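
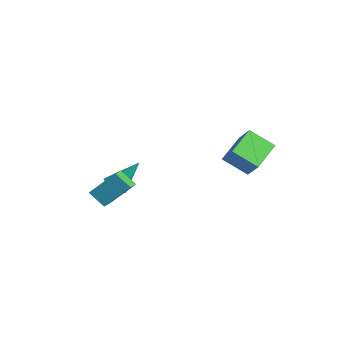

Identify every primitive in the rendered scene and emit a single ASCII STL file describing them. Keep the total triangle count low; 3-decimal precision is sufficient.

solid 
facet normal -0.139 -0.624 -0.769
outer loop
vertex -1.911 -1.468 -3.791
vertex -2.672 -1.544 -3.592
vertex -2.263 -1.057 -4.061
endloop
endfacet
facet normal 0.804 0.563 -0.191
outer loop
vertex -1.911 -1.468 -3.791
vertex -2.263 -1.057 -4.061
vertex -2.368 -0.176 -1.908
endloop
endfacet
facet normal -0.138 -0.624 -0.769
outer loop
vertex -2.263 -1.057 -4.061
vertex -2.672 -1.544 -3.592
vertex -2.855 -0.932 -4.056
endloop
endfacet
facet normal 0.189 0.912 -0.364
outer loop
vertex -2.263 -1.057 -4.061
vertex -2.855 -0.932 -4.056
vertex -2.368 -0.176 -1.908
endloop
endfacet
facet normal -0.139 -0.624 -0.769
outer loop
vertex -2.855 -0.932 -4.056
vertex -2.672 -1.544 -3.592
vertex -3.339 -1.165 -3.779
endloop
endfacet
facet normal -0.509 0.842 -0.181
outer loop
vertex -2.855 -0.932 -4.056
vertex -3.339 -1.165 -3.779
vertex -2.368 -0.176 -1.908
endloop
endfacet
facet normal -0.140 -0.625 -0.768
outer loop
vertex -3.339 -1.165 -3.779
vertex -2.672 -1.544 -3.592
vertex -3.433 -1.62 -3.392
endloop
endfacet
facet normal -0.884 0.395 0.250
outer loop
vertex -3.339 -1.165 -3.779
vertex -3.433 -1.62 -3.392
vertex -2.368 -0.176 -1.908
endloop
endfacet
facet normal -0.140 -0.625 -0.768
outer loop
vertex -3.433 -1.62 -3.392
vertex -2.672 -1.544 -3.592
vertex -3.08 -2.031 -3.122
endloop
endfacet
facet normal -0.715 -0.169 0.678
outer loop
vertex -3.433 -1.62 -3.392
vertex -3.08 -2.031 -3.122
vertex -2.368 -0.176 -1.908
endloop
endfacet
facet normal -0.139 -0.625 -0.768
outer loop
vertex -3.08 -2.031 -3.122
vertex -2.672 -1.544 -3.592
vertex -2.489 -2.156 -3.127
endloop
endfacet
facet normal -0.102 -0.517 0.850
outer loop
vertex -3.08 -2.031 -3.122
vertex -2.489 -2.156 -3.127
vertex -2.368 -0.176 -1.908
endloop
endfacet
facet normal -0.139 -0.625 -0.768
outer loop
vertex -2.489 -2.156 -3.127
vertex -2.672 -1.544 -3.592
vertex -2.005 -1.923 -3.404
endloop
endfacet
facet normal 0.597 -0.447 0.667
outer loop
vertex -2.489 -2.156 -3.127
vertex -2.005 -1.923 -3.404
vertex -2.368 -0.176 -1.908
endloop
endfacet
facet normal -0.139 -0.625 -0.768
outer loop
vertex -2.005 -1.923 -3.404
vertex -2.672 -1.544 -3.592
vertex -1.911 -1.468 -3.791
endloop
endfacet
facet normal 0.972 -0.000 0.236
outer loop
vertex -2.005 -1.923 -3.404
vertex -1.911 -1.468 -3.791
vertex -2.368 -0.176 -1.908
endloop
endfacet
facet normal -0.634 -0.437 0.638
outer loop
vertex -0.362 -2.484 -1.265
vertex -1.088 -1.841 -1.546
vertex -0.945 -3.786 -2.737
endloop
endfacet
facet normal 0.719 -0.637 0.278
outer loop
vertex -0.152 -3.239 -3.534
vertex -0.362 -2.484 -1.265
vertex -0.945 -3.786 -2.737
endloop
endfacet
facet normal -0.635 -0.437 0.637
outer loop
vertex -0.945 -3.786 -2.737
vertex -1.088 -1.841 -1.546
vertex -1.671 -3.142 -3.019
endloop
endfacet
facet normal -0.284 -0.635 -0.718
outer loop
vertex -1.671 -3.142 -3.019
vertex -0.152 -3.239 -3.534
vertex -0.945 -3.786 -2.737
endloop
endfacet
facet normal 0.284 0.635 0.718
outer loop
vertex -0.362 -2.484 -1.265
vertex -0.295 -1.294 -2.343
vertex -1.088 -1.841 -1.546
endloop
endfacet
facet normal 0.718 -0.637 0.279
outer loop
vertex 0.431 -1.938 -2.061
vertex -0.362 -2.484 -1.265
vertex -0.152 -3.239 -3.534
endloop
endfacet
facet normal 0.284 0.635 0.718
outer loop
vertex 0.431 -1.938 -2.061
vertex -0.295 -1.294 -2.343
vertex -0.362 -2.484 -1.265
endloop
endfacet
facet normal -0.719 0.637 -0.278
outer loop
vertex -1.088 -1.841 -1.546
vertex -0.295 -1.294 -2.343
vertex -1.671 -3.142 -3.019
endloop
endfacet
facet normal -0.284 -0.635 -0.719
outer loop
vertex -0.878 -2.596 -3.815
vertex -0.152 -3.239 -3.534
vertex -1.671 -3.142 -3.019
endloop
endfacet
facet normal -0.719 0.637 -0.279
outer loop
vertex -1.671 -3.142 -3.019
vertex -0.295 -1.294 -2.343
vertex -0.878 -2.596 -3.815
endloop
endfacet
facet normal 0.634 0.438 -0.637
outer loop
vertex -0.878 -2.596 -3.815
vertex 0.431 -1.938 -2.061
vertex -0.152 -3.239 -3.534
endloop
endfacet
facet normal 0.635 0.437 -0.638
outer loop
vertex -0.295 -1.294 -2.343
vertex 0.431 -1.938 -2.061
vertex -0.878 -2.596 -3.815
endloop
endfacet
facet normal -0.527 0.763 0.374
outer loop
vertex 2.371 4.177 1.889
vertex 3.267 5.279 0.901
vertex 1.468 4.034 0.909
endloop
endfacet
facet normal -0.518 -0.637 0.571
outer loop
vertex 2.553 2.461 0.139
vertex 2.371 4.177 1.889
vertex 1.468 4.034 0.909
endloop
endfacet
facet normal -0.527 0.763 0.374
outer loop
vertex 1.468 4.034 0.909
vertex 3.267 5.279 0.901
vertex 2.364 5.136 -0.079
endloop
endfacet
facet normal -0.674 -0.107 -0.731
outer loop
vertex 2.364 5.136 -0.079
vertex 2.553 2.461 0.139
vertex 1.468 4.034 0.909
endloop
endfacet
facet normal 0.674 0.107 0.731
outer loop
vertex 2.371 4.177 1.889
vertex 4.352 3.706 0.131
vertex 3.267 5.279 0.901
endloop
endfacet
facet normal -0.518 -0.637 0.571
outer loop
vertex 3.456 2.604 1.119
vertex 2.371 4.177 1.889
vertex 2.553 2.461 0.139
endloop
endfacet
facet normal 0.674 0.107 0.731
outer loop
vertex 3.456 2.604 1.119
vertex 4.352 3.706 0.131
vertex 2.371 4.177 1.889
endloop
endfacet
facet normal 0.518 0.637 -0.571
outer loop
vertex 3.267 5.279 0.901
vertex 4.352 3.706 0.131
vertex 2.364 5.136 -0.079
endloop
endfacet
facet normal -0.674 -0.107 -0.731
outer loop
vertex 3.449 3.563 -0.849
vertex 2.553 2.461 0.139
vertex 2.364 5.136 -0.079
endloop
endfacet
facet normal 0.518 0.637 -0.571
outer loop
vertex 2.364 5.136 -0.079
vertex 4.352 3.706 0.131
vertex 3.449 3.563 -0.849
endloop
endfacet
facet normal 0.527 -0.763 -0.374
outer loop
vertex 3.449 3.563 -0.849
vertex 3.456 2.604 1.119
vertex 2.553 2.461 0.139
endloop
endfacet
facet normal 0.527 -0.763 -0.374
outer loop
vertex 4.352 3.706 0.131
vertex 3.456 2.604 1.119
vertex 3.449 3.563 -0.849
endloop
endfacet

endsolid


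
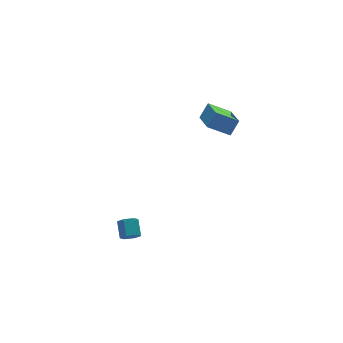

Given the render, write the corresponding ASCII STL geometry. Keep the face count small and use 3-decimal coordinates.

solid 
facet normal -0.290 -0.797 -0.530
outer loop
vertex -3.144 0.638 -2.428
vertex -3.468 0.48 -2.013
vertex -3.665 0.812 -2.405
endloop
endfacet
facet normal 0.135 0.515 -0.846
outer loop
vertex -3.144 0.638 -2.428
vertex -3.665 0.812 -2.405
vertex -2.847 1.459 -1.881
endloop
endfacet
facet normal 0.135 0.515 -0.846
outer loop
vertex -2.847 1.459 -1.881
vertex -3.665 0.812 -2.405
vertex -3.368 1.633 -1.858
endloop
endfacet
facet normal 0.289 0.795 0.533
outer loop
vertex -2.847 1.459 -1.881
vertex -3.368 1.633 -1.858
vertex -3.172 1.3 -1.467
endloop
endfacet
facet normal -0.288 -0.797 -0.531
outer loop
vertex -3.665 0.812 -2.405
vertex -3.468 0.48 -2.013
vertex -3.99 0.653 -1.99
endloop
endfacet
facet normal -0.754 0.531 -0.387
outer loop
vertex -3.665 0.812 -2.405
vertex -3.99 0.653 -1.99
vertex -3.368 1.633 -1.858
endloop
endfacet
facet normal -0.754 0.531 -0.388
outer loop
vertex -3.368 1.633 -1.858
vertex -3.99 0.653 -1.99
vertex -3.693 1.474 -1.444
endloop
endfacet
facet normal 0.289 0.795 0.533
outer loop
vertex -3.368 1.633 -1.858
vertex -3.693 1.474 -1.444
vertex -3.172 1.3 -1.467
endloop
endfacet
facet normal -0.287 -0.797 -0.532
outer loop
vertex -3.99 0.653 -1.99
vertex -3.468 0.48 -2.013
vertex -3.793 0.321 -1.599
endloop
endfacet
facet normal -0.888 0.015 0.460
outer loop
vertex -3.99 0.653 -1.99
vertex -3.793 0.321 -1.599
vertex -3.693 1.474 -1.444
endloop
endfacet
facet normal -0.888 0.015 0.459
outer loop
vertex -3.693 1.474 -1.444
vertex -3.793 0.321 -1.599
vertex -3.496 1.142 -1.052
endloop
endfacet
facet normal 0.290 0.797 0.530
outer loop
vertex -3.693 1.474 -1.444
vertex -3.496 1.142 -1.052
vertex -3.172 1.3 -1.467
endloop
endfacet
facet normal -0.289 -0.795 -0.533
outer loop
vertex -3.793 0.321 -1.599
vertex -3.468 0.48 -2.013
vertex -3.272 0.147 -1.622
endloop
endfacet
facet normal -0.135 -0.515 0.846
outer loop
vertex -3.793 0.321 -1.599
vertex -3.272 0.147 -1.622
vertex -3.496 1.142 -1.052
endloop
endfacet
facet normal -0.135 -0.515 0.846
outer loop
vertex -3.496 1.142 -1.052
vertex -3.272 0.147 -1.622
vertex -2.975 0.968 -1.075
endloop
endfacet
facet normal 0.290 0.797 0.530
outer loop
vertex -3.496 1.142 -1.052
vertex -2.975 0.968 -1.075
vertex -3.172 1.3 -1.467
endloop
endfacet
facet normal -0.289 -0.795 -0.533
outer loop
vertex -3.272 0.147 -1.622
vertex -3.468 0.48 -2.013
vertex -2.947 0.306 -2.036
endloop
endfacet
facet normal 0.754 -0.531 0.388
outer loop
vertex -3.272 0.147 -1.622
vertex -2.947 0.306 -2.036
vertex -2.975 0.968 -1.075
endloop
endfacet
facet normal 0.754 -0.530 0.387
outer loop
vertex -2.975 0.968 -1.075
vertex -2.947 0.306 -2.036
vertex -2.65 1.127 -1.49
endloop
endfacet
facet normal 0.288 0.797 0.531
outer loop
vertex -2.975 0.968 -1.075
vertex -2.65 1.127 -1.49
vertex -3.172 1.3 -1.467
endloop
endfacet
facet normal -0.290 -0.797 -0.530
outer loop
vertex -2.947 0.306 -2.036
vertex -3.468 0.48 -2.013
vertex -3.144 0.638 -2.428
endloop
endfacet
facet normal 0.888 -0.016 -0.460
outer loop
vertex -2.947 0.306 -2.036
vertex -3.144 0.638 -2.428
vertex -2.65 1.127 -1.49
endloop
endfacet
facet normal 0.888 -0.015 -0.460
outer loop
vertex -2.65 1.127 -1.49
vertex -3.144 0.638 -2.428
vertex -2.847 1.459 -1.881
endloop
endfacet
facet normal 0.287 0.797 0.532
outer loop
vertex -2.65 1.127 -1.49
vertex -2.847 1.459 -1.881
vertex -3.172 1.3 -1.467
endloop
endfacet
facet normal -0.611 -0.173 -0.773
outer loop
vertex 3.671 2.424 1.498
vertex 2.62 3.065 2.186
vertex 4.171 4.057 0.738
endloop
endfacet
facet normal 0.745 -0.455 -0.487
outer loop
vertex 4.8 4.235 1.534
vertex 3.671 2.424 1.498
vertex 4.171 4.057 0.738
endloop
endfacet
facet normal -0.611 -0.172 -0.773
outer loop
vertex 4.171 4.057 0.738
vertex 2.62 3.065 2.186
vertex 3.12 4.699 1.426
endloop
endfacet
facet normal 0.267 0.874 -0.407
outer loop
vertex 3.12 4.699 1.426
vertex 4.8 4.235 1.534
vertex 4.171 4.057 0.738
endloop
endfacet
facet normal -0.267 -0.874 0.406
outer loop
vertex 3.671 2.424 1.498
vertex 3.249 3.243 2.982
vertex 2.62 3.065 2.186
endloop
endfacet
facet normal 0.745 -0.455 -0.488
outer loop
vertex 4.3 2.601 2.294
vertex 3.671 2.424 1.498
vertex 4.8 4.235 1.534
endloop
endfacet
facet normal -0.268 -0.874 0.406
outer loop
vertex 4.3 2.601 2.294
vertex 3.249 3.243 2.982
vertex 3.671 2.424 1.498
endloop
endfacet
facet normal -0.745 0.455 0.487
outer loop
vertex 2.62 3.065 2.186
vertex 3.249 3.243 2.982
vertex 3.12 4.699 1.426
endloop
endfacet
facet normal 0.267 0.874 -0.406
outer loop
vertex 3.749 4.876 2.222
vertex 4.8 4.235 1.534
vertex 3.12 4.699 1.426
endloop
endfacet
facet normal -0.745 0.455 0.488
outer loop
vertex 3.12 4.699 1.426
vertex 3.249 3.243 2.982
vertex 3.749 4.876 2.222
endloop
endfacet
facet normal 0.611 0.172 0.773
outer loop
vertex 3.749 4.876 2.222
vertex 4.3 2.601 2.294
vertex 4.8 4.235 1.534
endloop
endfacet
facet normal 0.611 0.172 0.773
outer loop
vertex 3.249 3.243 2.982
vertex 4.3 2.601 2.294
vertex 3.749 4.876 2.222
endloop
endfacet

endsolid


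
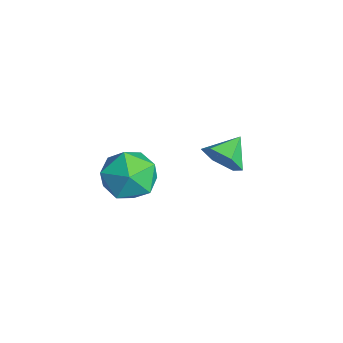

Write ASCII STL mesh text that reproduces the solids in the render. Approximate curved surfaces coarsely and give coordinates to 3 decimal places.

solid 
facet normal -0.278 0.526 0.804
outer loop
vertex 2.845 -0.238 0.689
vertex 3.44 -1.023 1.408
vertex 4.017 -0.043 0.966
endloop
endfacet
facet normal -0.213 0.949 0.232
outer loop
vertex 2.845 -0.238 0.689
vertex 4.017 -0.043 0.966
vertex 3.62 0.146 -0.172
endloop
endfacet
facet normal -0.654 0.706 -0.274
outer loop
vertex 2.845 -0.238 0.689
vertex 3.62 0.146 -0.172
vertex 2.798 -0.716 -0.432
endloop
endfacet
facet normal -0.991 0.133 -0.015
outer loop
vertex 2.845 -0.238 0.689
vertex 2.798 -0.716 -0.432
vertex 2.686 -1.438 0.544
endloop
endfacet
facet normal -0.758 0.022 0.651
outer loop
vertex 2.845 -0.238 0.689
vertex 2.686 -1.438 0.544
vertex 3.44 -1.023 1.408
endloop
endfacet
facet normal 0.456 0.890 -0.011
outer loop
vertex 3.62 0.146 -0.172
vertex 4.017 -0.043 0.966
vertex 4.694 -0.402 0.016
endloop
endfacet
facet normal 0.351 0.205 0.914
outer loop
vertex 4.017 -0.043 0.966
vertex 3.44 -1.023 1.408
vertex 4.582 -1.124 0.992
endloop
endfacet
facet normal -0.428 -0.610 0.667
outer loop
vertex 3.44 -1.023 1.408
vertex 2.686 -1.438 0.544
vertex 3.76 -1.986 0.732
endloop
endfacet
facet normal -0.804 -0.430 -0.410
outer loop
vertex 2.686 -1.438 0.544
vertex 2.798 -0.716 -0.432
vertex 3.363 -1.797 -0.406
endloop
endfacet
facet normal -0.258 0.496 -0.829
outer loop
vertex 2.798 -0.716 -0.432
vertex 3.62 0.146 -0.172
vertex 3.94 -0.817 -0.848
endloop
endfacet
facet normal 0.991 -0.133 0.015
outer loop
vertex 4.535 -1.602 -0.129
vertex 4.694 -0.402 0.016
vertex 4.582 -1.124 0.992
endloop
endfacet
facet normal 0.654 -0.706 0.274
outer loop
vertex 4.535 -1.602 -0.129
vertex 4.582 -1.124 0.992
vertex 3.76 -1.986 0.732
endloop
endfacet
facet normal 0.213 -0.949 -0.232
outer loop
vertex 4.535 -1.602 -0.129
vertex 3.76 -1.986 0.732
vertex 3.363 -1.797 -0.406
endloop
endfacet
facet normal 0.278 -0.526 -0.804
outer loop
vertex 4.535 -1.602 -0.129
vertex 3.363 -1.797 -0.406
vertex 3.94 -0.817 -0.848
endloop
endfacet
facet normal 0.758 -0.022 -0.651
outer loop
vertex 4.535 -1.602 -0.129
vertex 3.94 -0.817 -0.848
vertex 4.694 -0.402 0.016
endloop
endfacet
facet normal 0.804 0.430 0.410
outer loop
vertex 4.582 -1.124 0.992
vertex 4.694 -0.402 0.016
vertex 4.017 -0.043 0.966
endloop
endfacet
facet normal 0.258 -0.496 0.829
outer loop
vertex 3.76 -1.986 0.732
vertex 4.582 -1.124 0.992
vertex 3.44 -1.023 1.408
endloop
endfacet
facet normal -0.456 -0.890 0.011
outer loop
vertex 3.363 -1.797 -0.406
vertex 3.76 -1.986 0.732
vertex 2.686 -1.438 0.544
endloop
endfacet
facet normal -0.351 -0.205 -0.914
outer loop
vertex 3.94 -0.817 -0.848
vertex 3.363 -1.797 -0.406
vertex 2.798 -0.716 -0.432
endloop
endfacet
facet normal 0.428 0.610 -0.667
outer loop
vertex 4.694 -0.402 0.016
vertex 3.94 -0.817 -0.848
vertex 3.62 0.146 -0.172
endloop
endfacet
facet normal 0.524 -0.726 -0.445
outer loop
vertex 2.385 3.353 -0.976
vertex 1.673 3.204 -1.572
vertex 2.346 3.823 -1.789
endloop
endfacet
facet normal 0.446 0.784 0.432
outer loop
vertex 2.385 3.353 -0.976
vertex 2.346 3.823 -1.789
vertex 0.987 4.156 -0.988
endloop
endfacet
facet normal 0.524 -0.726 -0.446
outer loop
vertex 2.346 3.823 -1.789
vertex 1.673 3.204 -1.572
vertex 1.634 3.675 -2.385
endloop
endfacet
facet normal 0.055 0.952 -0.302
outer loop
vertex 2.346 3.823 -1.789
vertex 1.634 3.675 -2.385
vertex 0.987 4.156 -0.988
endloop
endfacet
facet normal 0.523 -0.726 -0.446
outer loop
vertex 1.634 3.675 -2.385
vertex 1.673 3.204 -1.572
vertex 0.961 3.056 -2.167
endloop
endfacet
facet normal -0.669 0.551 -0.499
outer loop
vertex 1.634 3.675 -2.385
vertex 0.961 3.056 -2.167
vertex 0.987 4.156 -0.988
endloop
endfacet
facet normal 0.523 -0.726 -0.446
outer loop
vertex 0.961 3.056 -2.167
vertex 1.673 3.204 -1.572
vertex 1.0 2.585 -1.354
endloop
endfacet
facet normal -0.999 -0.017 0.038
outer loop
vertex 0.961 3.056 -2.167
vertex 1.0 2.585 -1.354
vertex 0.987 4.156 -0.988
endloop
endfacet
facet normal 0.524 -0.726 -0.445
outer loop
vertex 1.0 2.585 -1.354
vertex 1.673 3.204 -1.572
vertex 1.712 2.734 -0.758
endloop
endfacet
facet normal -0.608 -0.185 0.772
outer loop
vertex 1.0 2.585 -1.354
vertex 1.712 2.734 -0.758
vertex 0.987 4.156 -0.988
endloop
endfacet
facet normal 0.524 -0.726 -0.445
outer loop
vertex 1.712 2.734 -0.758
vertex 1.673 3.204 -1.572
vertex 2.385 3.353 -0.976
endloop
endfacet
facet normal 0.116 0.216 0.970
outer loop
vertex 1.712 2.734 -0.758
vertex 2.385 3.353 -0.976
vertex 0.987 4.156 -0.988
endloop
endfacet

endsolid


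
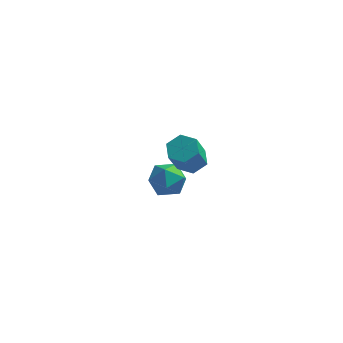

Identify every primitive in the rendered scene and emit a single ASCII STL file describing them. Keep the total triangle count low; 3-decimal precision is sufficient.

solid 
facet normal -0.199 0.345 0.917
outer loop
vertex -2.029 4.179 -1.49
vertex -1.435 3.554 -1.126
vertex -1.127 4.401 -1.378
endloop
endfacet
facet normal -0.266 0.863 0.429
outer loop
vertex -2.029 4.179 -1.49
vertex -1.127 4.401 -1.378
vertex -1.577 4.651 -2.159
endloop
endfacet
facet normal -0.754 0.655 -0.047
outer loop
vertex -2.029 4.179 -1.49
vertex -1.577 4.651 -2.159
vertex -2.164 3.959 -2.39
endloop
endfacet
facet normal -0.989 0.009 0.146
outer loop
vertex -2.029 4.179 -1.49
vertex -2.164 3.959 -2.39
vertex -2.076 3.281 -1.751
endloop
endfacet
facet normal -0.646 -0.182 0.742
outer loop
vertex -2.029 4.179 -1.49
vertex -2.076 3.281 -1.751
vertex -1.435 3.554 -1.126
endloop
endfacet
facet normal 0.359 0.929 0.091
outer loop
vertex -1.577 4.651 -2.159
vertex -1.127 4.401 -1.378
vertex -0.704 4.319 -2.209
endloop
endfacet
facet normal 0.467 0.092 0.879
outer loop
vertex -1.127 4.401 -1.378
vertex -1.435 3.554 -1.126
vertex -0.616 3.641 -1.57
endloop
endfacet
facet normal -0.256 -0.762 0.595
outer loop
vertex -1.435 3.554 -1.126
vertex -2.076 3.281 -1.751
vertex -1.203 2.949 -1.801
endloop
endfacet
facet normal -0.812 -0.453 -0.369
outer loop
vertex -2.076 3.281 -1.751
vertex -2.164 3.959 -2.39
vertex -1.653 3.199 -2.582
endloop
endfacet
facet normal -0.432 0.593 -0.680
outer loop
vertex -2.164 3.959 -2.39
vertex -1.577 4.651 -2.159
vertex -1.345 4.046 -2.834
endloop
endfacet
facet normal 0.989 -0.009 -0.146
outer loop
vertex -0.751 3.421 -2.47
vertex -0.704 4.319 -2.209
vertex -0.616 3.641 -1.57
endloop
endfacet
facet normal 0.754 -0.655 0.047
outer loop
vertex -0.751 3.421 -2.47
vertex -0.616 3.641 -1.57
vertex -1.203 2.949 -1.801
endloop
endfacet
facet normal 0.266 -0.863 -0.429
outer loop
vertex -0.751 3.421 -2.47
vertex -1.203 2.949 -1.801
vertex -1.653 3.199 -2.582
endloop
endfacet
facet normal 0.199 -0.345 -0.917
outer loop
vertex -0.751 3.421 -2.47
vertex -1.653 3.199 -2.582
vertex -1.345 4.046 -2.834
endloop
endfacet
facet normal 0.646 0.182 -0.742
outer loop
vertex -0.751 3.421 -2.47
vertex -1.345 4.046 -2.834
vertex -0.704 4.319 -2.209
endloop
endfacet
facet normal 0.812 0.453 0.369
outer loop
vertex -0.616 3.641 -1.57
vertex -0.704 4.319 -2.209
vertex -1.127 4.401 -1.378
endloop
endfacet
facet normal 0.432 -0.593 0.680
outer loop
vertex -1.203 2.949 -1.801
vertex -0.616 3.641 -1.57
vertex -1.435 3.554 -1.126
endloop
endfacet
facet normal -0.359 -0.929 -0.091
outer loop
vertex -1.653 3.199 -2.582
vertex -1.203 2.949 -1.801
vertex -2.076 3.281 -1.751
endloop
endfacet
facet normal -0.467 -0.092 -0.879
outer loop
vertex -1.345 4.046 -2.834
vertex -1.653 3.199 -2.582
vertex -2.164 3.959 -2.39
endloop
endfacet
facet normal 0.256 0.762 -0.595
outer loop
vertex -0.704 4.319 -2.209
vertex -1.345 4.046 -2.834
vertex -1.577 4.651 -2.159
endloop
endfacet
facet normal 0.089 0.540 -0.837
outer loop
vertex 1.095 0.415 2.252
vertex 0.412 0.565 2.276
vertex 0.873 0.983 2.595
endloop
endfacet
facet normal 0.944 0.222 0.244
outer loop
vertex 1.095 0.415 2.252
vertex 0.873 0.983 2.595
vertex 0.951 -0.454 3.6
endloop
endfacet
facet normal 0.945 0.221 0.243
outer loop
vertex 0.951 -0.454 3.6
vertex 0.873 0.983 2.595
vertex 0.73 0.114 3.943
endloop
endfacet
facet normal -0.088 -0.540 0.837
outer loop
vertex 0.951 -0.454 3.6
vertex 0.73 0.114 3.943
vertex 0.268 -0.305 3.624
endloop
endfacet
facet normal 0.089 0.540 -0.837
outer loop
vertex 0.873 0.983 2.595
vertex 0.412 0.565 2.276
vertex 0.19 1.133 2.619
endloop
endfacet
facet normal 0.198 0.814 0.546
outer loop
vertex 0.873 0.983 2.595
vertex 0.19 1.133 2.619
vertex 0.73 0.114 3.943
endloop
endfacet
facet normal 0.198 0.814 0.546
outer loop
vertex 0.73 0.114 3.943
vertex 0.19 1.133 2.619
vertex 0.046 0.264 3.967
endloop
endfacet
facet normal -0.089 -0.539 0.837
outer loop
vertex 0.73 0.114 3.943
vertex 0.046 0.264 3.967
vertex 0.268 -0.305 3.624
endloop
endfacet
facet normal 0.088 0.540 -0.837
outer loop
vertex 0.19 1.133 2.619
vertex 0.412 0.565 2.276
vertex -0.271 0.714 2.3
endloop
endfacet
facet normal -0.747 0.592 0.302
outer loop
vertex 0.19 1.133 2.619
vertex -0.271 0.714 2.3
vertex 0.046 0.264 3.967
endloop
endfacet
facet normal -0.747 0.592 0.302
outer loop
vertex 0.046 0.264 3.967
vertex -0.271 0.714 2.3
vertex -0.415 -0.155 3.648
endloop
endfacet
facet normal -0.089 -0.539 0.837
outer loop
vertex 0.046 0.264 3.967
vertex -0.415 -0.155 3.648
vertex 0.268 -0.305 3.624
endloop
endfacet
facet normal 0.088 0.540 -0.837
outer loop
vertex -0.271 0.714 2.3
vertex 0.412 0.565 2.276
vertex -0.05 0.146 1.957
endloop
endfacet
facet normal -0.945 -0.221 -0.243
outer loop
vertex -0.271 0.714 2.3
vertex -0.05 0.146 1.957
vertex -0.415 -0.155 3.648
endloop
endfacet
facet normal -0.944 -0.222 -0.243
outer loop
vertex -0.415 -0.155 3.648
vertex -0.05 0.146 1.957
vertex -0.193 -0.723 3.305
endloop
endfacet
facet normal -0.089 -0.540 0.837
outer loop
vertex -0.415 -0.155 3.648
vertex -0.193 -0.723 3.305
vertex 0.268 -0.305 3.624
endloop
endfacet
facet normal 0.089 0.539 -0.837
outer loop
vertex -0.05 0.146 1.957
vertex 0.412 0.565 2.276
vertex 0.634 -0.004 1.933
endloop
endfacet
facet normal -0.198 -0.814 -0.546
outer loop
vertex -0.05 0.146 1.957
vertex 0.634 -0.004 1.933
vertex -0.193 -0.723 3.305
endloop
endfacet
facet normal -0.198 -0.814 -0.546
outer loop
vertex -0.193 -0.723 3.305
vertex 0.634 -0.004 1.933
vertex 0.49 -0.873 3.281
endloop
endfacet
facet normal -0.089 -0.540 0.837
outer loop
vertex -0.193 -0.723 3.305
vertex 0.49 -0.873 3.281
vertex 0.268 -0.305 3.624
endloop
endfacet
facet normal 0.089 0.539 -0.837
outer loop
vertex 0.634 -0.004 1.933
vertex 0.412 0.565 2.276
vertex 1.095 0.415 2.252
endloop
endfacet
facet normal 0.747 -0.592 -0.302
outer loop
vertex 0.634 -0.004 1.933
vertex 1.095 0.415 2.252
vertex 0.49 -0.873 3.281
endloop
endfacet
facet normal 0.747 -0.592 -0.302
outer loop
vertex 0.49 -0.873 3.281
vertex 1.095 0.415 2.252
vertex 0.951 -0.454 3.6
endloop
endfacet
facet normal -0.088 -0.540 0.837
outer loop
vertex 0.49 -0.873 3.281
vertex 0.951 -0.454 3.6
vertex 0.268 -0.305 3.624
endloop
endfacet

endsolid


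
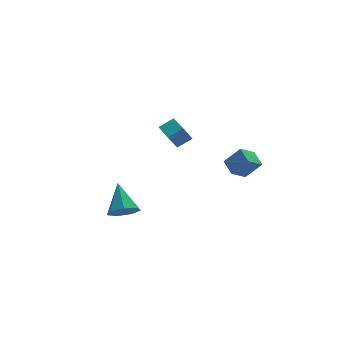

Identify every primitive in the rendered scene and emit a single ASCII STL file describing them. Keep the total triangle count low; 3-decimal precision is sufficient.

solid 
facet normal -0.028 -0.744 -0.667
outer loop
vertex -2.711 -4.22 -4.206
vertex -3.669 -4.236 -4.148
vertex -3.114 -3.725 -4.741
endloop
endfacet
facet normal 0.817 0.569 -0.089
outer loop
vertex -2.711 -4.22 -4.206
vertex -3.114 -3.725 -4.741
vertex -3.611 -2.704 -2.772
endloop
endfacet
facet normal -0.028 -0.744 -0.668
outer loop
vertex -3.114 -3.725 -4.741
vertex -3.669 -4.236 -4.148
vertex -3.935 -3.615 -4.829
endloop
endfacet
facet normal 0.165 0.892 -0.421
outer loop
vertex -3.114 -3.725 -4.741
vertex -3.935 -3.615 -4.829
vertex -3.611 -2.704 -2.772
endloop
endfacet
facet normal -0.028 -0.744 -0.668
outer loop
vertex -3.935 -3.615 -4.829
vertex -3.669 -4.236 -4.148
vertex -4.556 -3.973 -4.404
endloop
endfacet
facet normal -0.603 0.760 -0.242
outer loop
vertex -3.935 -3.615 -4.829
vertex -4.556 -3.973 -4.404
vertex -3.611 -2.704 -2.772
endloop
endfacet
facet normal -0.028 -0.744 -0.667
outer loop
vertex -4.556 -3.973 -4.404
vertex -3.669 -4.236 -4.148
vertex -4.509 -4.529 -3.786
endloop
endfacet
facet normal -0.909 0.273 0.314
outer loop
vertex -4.556 -3.973 -4.404
vertex -4.509 -4.529 -3.786
vertex -3.611 -2.704 -2.772
endloop
endfacet
facet normal -0.028 -0.744 -0.667
outer loop
vertex -4.509 -4.529 -3.786
vertex -3.669 -4.236 -4.148
vertex -3.829 -4.865 -3.44
endloop
endfacet
facet normal -0.522 -0.203 0.828
outer loop
vertex -4.509 -4.529 -3.786
vertex -3.829 -4.865 -3.44
vertex -3.611 -2.704 -2.772
endloop
endfacet
facet normal -0.028 -0.744 -0.667
outer loop
vertex -3.829 -4.865 -3.44
vertex -3.669 -4.236 -4.148
vertex -3.029 -4.727 -3.627
endloop
endfacet
facet normal 0.267 -0.309 0.913
outer loop
vertex -3.829 -4.865 -3.44
vertex -3.029 -4.727 -3.627
vertex -3.611 -2.704 -2.772
endloop
endfacet
facet normal -0.028 -0.744 -0.667
outer loop
vertex -3.029 -4.727 -3.627
vertex -3.669 -4.236 -4.148
vertex -2.711 -4.22 -4.206
endloop
endfacet
facet normal 0.863 0.035 0.504
outer loop
vertex -3.029 -4.727 -3.627
vertex -2.711 -4.22 -4.206
vertex -3.611 -2.704 -2.772
endloop
endfacet
facet normal -0.620 0.221 -0.753
outer loop
vertex 2.925 -1.323 -2.949
vertex 3.879 -0.932 -3.62
vertex 3.06 -2.374 -3.369
endloop
endfacet
facet normal -0.775 -0.318 0.546
outer loop
vertex 3.941 -2.688 -2.3
vertex 2.925 -1.323 -2.949
vertex 3.06 -2.374 -3.369
endloop
endfacet
facet normal -0.620 0.221 -0.753
outer loop
vertex 3.06 -2.374 -3.369
vertex 3.879 -0.932 -3.62
vertex 4.014 -1.983 -4.04
endloop
endfacet
facet normal 0.119 -0.922 -0.369
outer loop
vertex 4.014 -1.983 -4.04
vertex 3.941 -2.688 -2.3
vertex 3.06 -2.374 -3.369
endloop
endfacet
facet normal -0.119 0.922 0.369
outer loop
vertex 2.925 -1.323 -2.949
vertex 4.76 -1.246 -2.551
vertex 3.879 -0.932 -3.62
endloop
endfacet
facet normal -0.775 -0.318 0.546
outer loop
vertex 3.806 -1.637 -1.88
vertex 2.925 -1.323 -2.949
vertex 3.941 -2.688 -2.3
endloop
endfacet
facet normal -0.119 0.922 0.369
outer loop
vertex 3.806 -1.637 -1.88
vertex 4.76 -1.246 -2.551
vertex 2.925 -1.323 -2.949
endloop
endfacet
facet normal 0.775 0.318 -0.546
outer loop
vertex 3.879 -0.932 -3.62
vertex 4.76 -1.246 -2.551
vertex 4.014 -1.983 -4.04
endloop
endfacet
facet normal 0.119 -0.922 -0.369
outer loop
vertex 4.895 -2.297 -2.971
vertex 3.941 -2.688 -2.3
vertex 4.014 -1.983 -4.04
endloop
endfacet
facet normal 0.775 0.318 -0.546
outer loop
vertex 4.014 -1.983 -4.04
vertex 4.76 -1.246 -2.551
vertex 4.895 -2.297 -2.971
endloop
endfacet
facet normal 0.620 -0.221 0.753
outer loop
vertex 4.895 -2.297 -2.971
vertex 3.806 -1.637 -1.88
vertex 3.941 -2.688 -2.3
endloop
endfacet
facet normal 0.620 -0.221 0.753
outer loop
vertex 4.76 -1.246 -2.551
vertex 3.806 -1.637 -1.88
vertex 4.895 -2.297 -2.971
endloop
endfacet
facet normal -0.864 -0.082 -0.497
outer loop
vertex 0.293 0.91 -1.799
vertex 0.145 2.422 -1.791
vertex 0.851 0.97 -2.78
endloop
endfacet
facet normal 0.098 -0.995 -0.005
outer loop
vertex 1.775 1.058 -2.249
vertex 0.293 0.91 -1.799
vertex 0.851 0.97 -2.78
endloop
endfacet
facet normal -0.864 -0.083 -0.496
outer loop
vertex 0.851 0.97 -2.78
vertex 0.145 2.422 -1.791
vertex 0.702 2.482 -2.772
endloop
endfacet
facet normal 0.494 0.053 -0.868
outer loop
vertex 0.702 2.482 -2.772
vertex 1.775 1.058 -2.249
vertex 0.851 0.97 -2.78
endloop
endfacet
facet normal -0.494 -0.053 0.868
outer loop
vertex 0.293 0.91 -1.799
vertex 1.069 2.51 -1.26
vertex 0.145 2.422 -1.791
endloop
endfacet
facet normal 0.098 -0.995 -0.005
outer loop
vertex 1.218 0.998 -1.268
vertex 0.293 0.91 -1.799
vertex 1.775 1.058 -2.249
endloop
endfacet
facet normal -0.493 -0.053 0.868
outer loop
vertex 1.218 0.998 -1.268
vertex 1.069 2.51 -1.26
vertex 0.293 0.91 -1.799
endloop
endfacet
facet normal -0.098 0.995 0.005
outer loop
vertex 0.145 2.422 -1.791
vertex 1.069 2.51 -1.26
vertex 0.702 2.482 -2.772
endloop
endfacet
facet normal 0.493 0.053 -0.868
outer loop
vertex 1.627 2.57 -2.241
vertex 1.775 1.058 -2.249
vertex 0.702 2.482 -2.772
endloop
endfacet
facet normal -0.098 0.995 0.005
outer loop
vertex 0.702 2.482 -2.772
vertex 1.069 2.51 -1.26
vertex 1.627 2.57 -2.241
endloop
endfacet
facet normal 0.865 0.082 0.496
outer loop
vertex 1.627 2.57 -2.241
vertex 1.218 0.998 -1.268
vertex 1.775 1.058 -2.249
endloop
endfacet
facet normal 0.864 0.083 0.497
outer loop
vertex 1.069 2.51 -1.26
vertex 1.218 0.998 -1.268
vertex 1.627 2.57 -2.241
endloop
endfacet

endsolid


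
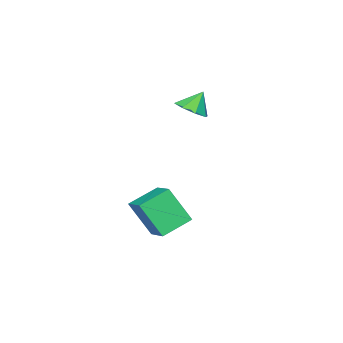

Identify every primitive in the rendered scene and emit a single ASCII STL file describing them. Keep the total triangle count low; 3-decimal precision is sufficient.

solid 
facet normal -0.905 0.247 0.346
outer loop
vertex -0.051 1.438 -0.904
vertex 0.54 2.689 -0.25
vertex -0.421 2.526 -2.65
endloop
endfacet
facet normal -0.386 -0.817 -0.428
outer loop
vertex 1.1 2.111 -3.23
vertex -0.051 1.438 -0.904
vertex -0.421 2.526 -2.65
endloop
endfacet
facet normal -0.905 0.247 0.346
outer loop
vertex -0.421 2.526 -2.65
vertex 0.54 2.689 -0.25
vertex 0.17 3.776 -1.995
endloop
endfacet
facet normal -0.176 0.521 -0.835
outer loop
vertex 0.17 3.776 -1.995
vertex 1.1 2.111 -3.23
vertex -0.421 2.526 -2.65
endloop
endfacet
facet normal 0.177 -0.520 0.836
outer loop
vertex -0.051 1.438 -0.904
vertex 2.061 2.274 -0.83
vertex 0.54 2.689 -0.25
endloop
endfacet
facet normal -0.386 -0.818 -0.427
outer loop
vertex 1.47 1.024 -1.485
vertex -0.051 1.438 -0.904
vertex 1.1 2.111 -3.23
endloop
endfacet
facet normal 0.177 -0.521 0.835
outer loop
vertex 1.47 1.024 -1.485
vertex 2.061 2.274 -0.83
vertex -0.051 1.438 -0.904
endloop
endfacet
facet normal 0.386 0.818 0.427
outer loop
vertex 0.54 2.689 -0.25
vertex 2.061 2.274 -0.83
vertex 0.17 3.776 -1.995
endloop
endfacet
facet normal -0.177 0.520 -0.835
outer loop
vertex 1.691 3.362 -2.576
vertex 1.1 2.111 -3.23
vertex 0.17 3.776 -1.995
endloop
endfacet
facet normal 0.386 0.817 0.428
outer loop
vertex 0.17 3.776 -1.995
vertex 2.061 2.274 -0.83
vertex 1.691 3.362 -2.576
endloop
endfacet
facet normal 0.905 -0.247 -0.346
outer loop
vertex 1.691 3.362 -2.576
vertex 1.47 1.024 -1.485
vertex 1.1 2.111 -3.23
endloop
endfacet
facet normal 0.905 -0.247 -0.346
outer loop
vertex 2.061 2.274 -0.83
vertex 1.47 1.024 -1.485
vertex 1.691 3.362 -2.576
endloop
endfacet
facet normal 0.534 -0.160 -0.830
outer loop
vertex -1.467 1.694 3.889
vertex -2.227 1.554 3.427
vertex -1.72 2.273 3.615
endloop
endfacet
facet normal 0.325 0.517 0.792
outer loop
vertex -1.467 1.694 3.889
vertex -1.72 2.273 3.615
vertex -2.873 1.746 4.433
endloop
endfacet
facet normal 0.533 -0.159 -0.831
outer loop
vertex -1.72 2.273 3.615
vertex -2.227 1.554 3.427
vertex -2.27 2.431 3.232
endloop
endfacet
facet normal -0.072 0.881 0.467
outer loop
vertex -1.72 2.273 3.615
vertex -2.27 2.431 3.232
vertex -2.873 1.746 4.433
endloop
endfacet
facet normal 0.533 -0.159 -0.831
outer loop
vertex -2.27 2.431 3.232
vertex -2.227 1.554 3.427
vertex -2.795 2.075 2.963
endloop
endfacet
facet normal -0.605 0.783 0.143
outer loop
vertex -2.27 2.431 3.232
vertex -2.795 2.075 2.963
vertex -2.873 1.746 4.433
endloop
endfacet
facet normal 0.533 -0.159 -0.831
outer loop
vertex -2.795 2.075 2.963
vertex -2.227 1.554 3.427
vertex -2.987 1.414 2.966
endloop
endfacet
facet normal -0.960 0.279 0.011
outer loop
vertex -2.795 2.075 2.963
vertex -2.987 1.414 2.966
vertex -2.873 1.746 4.433
endloop
endfacet
facet normal 0.533 -0.161 -0.831
outer loop
vertex -2.987 1.414 2.966
vertex -2.227 1.554 3.427
vertex -2.735 0.834 3.24
endloop
endfacet
facet normal -0.931 -0.334 0.148
outer loop
vertex -2.987 1.414 2.966
vertex -2.735 0.834 3.24
vertex -2.873 1.746 4.433
endloop
endfacet
facet normal 0.533 -0.160 -0.831
outer loop
vertex -2.735 0.834 3.24
vertex -2.227 1.554 3.427
vertex -2.185 0.676 3.623
endloop
endfacet
facet normal -0.532 -0.701 0.475
outer loop
vertex -2.735 0.834 3.24
vertex -2.185 0.676 3.623
vertex -2.873 1.746 4.433
endloop
endfacet
facet normal 0.534 -0.160 -0.830
outer loop
vertex -2.185 0.676 3.623
vertex -2.227 1.554 3.427
vertex -1.66 1.032 3.892
endloop
endfacet
facet normal 0.001 -0.603 0.797
outer loop
vertex -2.185 0.676 3.623
vertex -1.66 1.032 3.892
vertex -2.873 1.746 4.433
endloop
endfacet
facet normal 0.534 -0.159 -0.830
outer loop
vertex -1.66 1.032 3.892
vertex -2.227 1.554 3.427
vertex -1.467 1.694 3.889
endloop
endfacet
facet normal 0.356 -0.100 0.929
outer loop
vertex -1.66 1.032 3.892
vertex -1.467 1.694 3.889
vertex -2.873 1.746 4.433
endloop
endfacet

endsolid


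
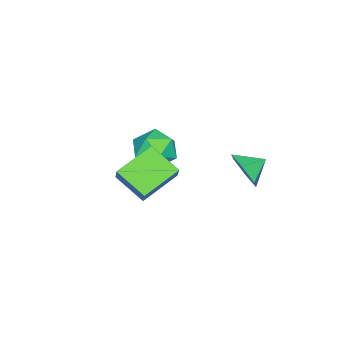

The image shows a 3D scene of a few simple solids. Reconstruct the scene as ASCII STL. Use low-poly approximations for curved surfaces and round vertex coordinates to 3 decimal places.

solid 
facet normal 0.669 -0.614 -0.419
outer loop
vertex -2.431 0.885 -1.051
vertex -3.059 0.709 -1.796
vertex -2.413 1.456 -1.859
endloop
endfacet
facet normal 0.165 0.804 0.572
outer loop
vertex -2.431 0.885 -1.051
vertex -2.413 1.456 -1.859
vertex -3.781 1.371 -1.344
endloop
endfacet
facet normal 0.669 -0.614 -0.418
outer loop
vertex -2.413 1.456 -1.859
vertex -3.059 0.709 -1.796
vertex -3.04 1.28 -2.604
endloop
endfacet
facet normal -0.113 0.984 -0.137
outer loop
vertex -2.413 1.456 -1.859
vertex -3.04 1.28 -2.604
vertex -3.781 1.371 -1.344
endloop
endfacet
facet normal 0.670 -0.614 -0.418
outer loop
vertex -3.04 1.28 -2.604
vertex -3.059 0.709 -1.796
vertex -3.686 0.532 -2.541
endloop
endfacet
facet normal -0.695 0.562 -0.449
outer loop
vertex -3.04 1.28 -2.604
vertex -3.686 0.532 -2.541
vertex -3.781 1.371 -1.344
endloop
endfacet
facet normal 0.670 -0.613 -0.418
outer loop
vertex -3.686 0.532 -2.541
vertex -3.059 0.709 -1.796
vertex -3.704 -0.039 -1.733
endloop
endfacet
facet normal -0.998 -0.040 -0.051
outer loop
vertex -3.686 0.532 -2.541
vertex -3.704 -0.039 -1.733
vertex -3.781 1.371 -1.344
endloop
endfacet
facet normal 0.670 -0.613 -0.419
outer loop
vertex -3.704 -0.039 -1.733
vertex -3.059 0.709 -1.796
vertex -3.077 0.137 -0.988
endloop
endfacet
facet normal -0.720 -0.221 0.658
outer loop
vertex -3.704 -0.039 -1.733
vertex -3.077 0.137 -0.988
vertex -3.781 1.371 -1.344
endloop
endfacet
facet normal 0.669 -0.613 -0.419
outer loop
vertex -3.077 0.137 -0.988
vertex -3.059 0.709 -1.796
vertex -2.431 0.885 -1.051
endloop
endfacet
facet normal -0.138 0.201 0.970
outer loop
vertex -3.077 0.137 -0.988
vertex -2.431 0.885 -1.051
vertex -3.781 1.371 -1.344
endloop
endfacet
facet normal -0.569 -0.343 -0.747
outer loop
vertex 1.91 -2.542 0.094
vertex 0.444 -1.786 0.864
vertex 2.17 -1.219 -0.711
endloop
endfacet
facet normal 0.805 -0.416 -0.423
outer loop
vertex 2.876 -0.794 0.216
vertex 1.91 -2.542 0.094
vertex 2.17 -1.219 -0.711
endloop
endfacet
facet normal -0.569 -0.343 -0.747
outer loop
vertex 2.17 -1.219 -0.711
vertex 0.444 -1.786 0.864
vertex 0.704 -0.463 0.059
endloop
endfacet
facet normal 0.165 0.843 -0.512
outer loop
vertex 0.704 -0.463 0.059
vertex 2.876 -0.794 0.216
vertex 2.17 -1.219 -0.711
endloop
endfacet
facet normal -0.165 -0.843 0.512
outer loop
vertex 1.91 -2.542 0.094
vertex 1.15 -1.361 1.791
vertex 0.444 -1.786 0.864
endloop
endfacet
facet normal 0.805 -0.416 -0.423
outer loop
vertex 2.616 -2.117 1.021
vertex 1.91 -2.542 0.094
vertex 2.876 -0.794 0.216
endloop
endfacet
facet normal -0.165 -0.843 0.512
outer loop
vertex 2.616 -2.117 1.021
vertex 1.15 -1.361 1.791
vertex 1.91 -2.542 0.094
endloop
endfacet
facet normal -0.805 0.416 0.423
outer loop
vertex 0.444 -1.786 0.864
vertex 1.15 -1.361 1.791
vertex 0.704 -0.463 0.059
endloop
endfacet
facet normal 0.165 0.843 -0.512
outer loop
vertex 1.41 -0.038 0.986
vertex 2.876 -0.794 0.216
vertex 0.704 -0.463 0.059
endloop
endfacet
facet normal -0.805 0.416 0.423
outer loop
vertex 0.704 -0.463 0.059
vertex 1.15 -1.361 1.791
vertex 1.41 -0.038 0.986
endloop
endfacet
facet normal 0.569 0.343 0.747
outer loop
vertex 1.41 -0.038 0.986
vertex 2.616 -2.117 1.021
vertex 2.876 -0.794 0.216
endloop
endfacet
facet normal 0.569 0.343 0.747
outer loop
vertex 1.15 -1.361 1.791
vertex 2.616 -2.117 1.021
vertex 1.41 -0.038 0.986
endloop
endfacet
facet normal -0.953 -0.176 0.247
outer loop
vertex -2.632 -2.228 -0.601
vertex -2.51 -3.251 -0.858
vertex -2.313 -2.925 0.134
endloop
endfacet
facet normal -0.683 0.358 0.636
outer loop
vertex -2.632 -2.228 -0.601
vertex -2.313 -2.925 0.134
vertex -1.86 -1.966 0.08
endloop
endfacet
facet normal -0.461 0.867 0.189
outer loop
vertex -2.632 -2.228 -0.601
vertex -1.86 -1.966 0.08
vertex -1.778 -1.699 -0.944
endloop
endfacet
facet normal -0.593 0.648 -0.477
outer loop
vertex -2.632 -2.228 -0.601
vertex -1.778 -1.699 -0.944
vertex -2.179 -2.493 -1.524
endloop
endfacet
facet normal -0.897 0.004 -0.441
outer loop
vertex -2.632 -2.228 -0.601
vertex -2.179 -2.493 -1.524
vertex -2.51 -3.251 -0.858
endloop
endfacet
facet normal -0.113 0.109 0.988
outer loop
vertex -1.86 -1.966 0.08
vertex -2.313 -2.925 0.134
vertex -1.261 -2.827 0.244
endloop
endfacet
facet normal -0.549 -0.755 0.357
outer loop
vertex -2.313 -2.925 0.134
vertex -2.51 -3.251 -0.858
vertex -1.662 -3.621 -0.336
endloop
endfacet
facet normal -0.460 -0.464 -0.757
outer loop
vertex -2.51 -3.251 -0.858
vertex -2.179 -2.493 -1.524
vertex -1.58 -3.354 -1.36
endloop
endfacet
facet normal 0.031 0.579 -0.815
outer loop
vertex -2.179 -2.493 -1.524
vertex -1.778 -1.699 -0.944
vertex -1.127 -2.395 -1.414
endloop
endfacet
facet normal 0.245 0.933 0.263
outer loop
vertex -1.778 -1.699 -0.944
vertex -1.86 -1.966 0.08
vertex -0.93 -2.069 -0.422
endloop
endfacet
facet normal 0.593 -0.648 0.477
outer loop
vertex -0.808 -3.092 -0.679
vertex -1.261 -2.827 0.244
vertex -1.662 -3.621 -0.336
endloop
endfacet
facet normal 0.461 -0.867 -0.189
outer loop
vertex -0.808 -3.092 -0.679
vertex -1.662 -3.621 -0.336
vertex -1.58 -3.354 -1.36
endloop
endfacet
facet normal 0.683 -0.358 -0.636
outer loop
vertex -0.808 -3.092 -0.679
vertex -1.58 -3.354 -1.36
vertex -1.127 -2.395 -1.414
endloop
endfacet
facet normal 0.953 0.176 -0.247
outer loop
vertex -0.808 -3.092 -0.679
vertex -1.127 -2.395 -1.414
vertex -0.93 -2.069 -0.422
endloop
endfacet
facet normal 0.897 -0.004 0.441
outer loop
vertex -0.808 -3.092 -0.679
vertex -0.93 -2.069 -0.422
vertex -1.261 -2.827 0.244
endloop
endfacet
facet normal -0.031 -0.579 0.815
outer loop
vertex -1.662 -3.621 -0.336
vertex -1.261 -2.827 0.244
vertex -2.313 -2.925 0.134
endloop
endfacet
facet normal -0.245 -0.933 -0.263
outer loop
vertex -1.58 -3.354 -1.36
vertex -1.662 -3.621 -0.336
vertex -2.51 -3.251 -0.858
endloop
endfacet
facet normal 0.113 -0.109 -0.988
outer loop
vertex -1.127 -2.395 -1.414
vertex -1.58 -3.354 -1.36
vertex -2.179 -2.493 -1.524
endloop
endfacet
facet normal 0.549 0.755 -0.357
outer loop
vertex -0.93 -2.069 -0.422
vertex -1.127 -2.395 -1.414
vertex -1.778 -1.699 -0.944
endloop
endfacet
facet normal 0.460 0.464 0.757
outer loop
vertex -1.261 -2.827 0.244
vertex -0.93 -2.069 -0.422
vertex -1.86 -1.966 0.08
endloop
endfacet

endsolid


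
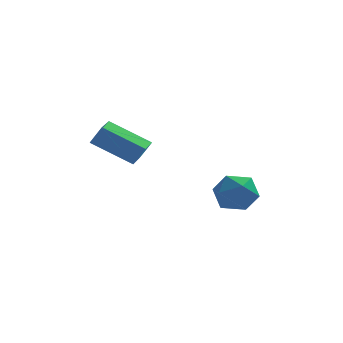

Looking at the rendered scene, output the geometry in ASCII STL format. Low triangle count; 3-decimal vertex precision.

solid 
facet normal -0.847 0.168 0.504
outer loop
vertex -2.762 0.785 2.053
vertex -2.544 1.801 2.081
vertex -3.285 0.922 1.129
endloop
endfacet
facet normal -0.210 -0.977 -0.026
outer loop
vertex -1.456 0.559 0.039
vertex -2.762 0.785 2.053
vertex -3.285 0.922 1.129
endloop
endfacet
facet normal -0.847 0.168 0.504
outer loop
vertex -3.285 0.922 1.129
vertex -2.544 1.801 2.081
vertex -3.067 1.939 1.157
endloop
endfacet
facet normal -0.489 0.129 -0.863
outer loop
vertex -3.067 1.939 1.157
vertex -1.456 0.559 0.039
vertex -3.285 0.922 1.129
endloop
endfacet
facet normal 0.489 -0.129 0.863
outer loop
vertex -2.762 0.785 2.053
vertex -0.715 1.438 0.991
vertex -2.544 1.801 2.081
endloop
endfacet
facet normal -0.210 -0.977 -0.027
outer loop
vertex -0.933 0.421 0.963
vertex -2.762 0.785 2.053
vertex -1.456 0.559 0.039
endloop
endfacet
facet normal 0.489 -0.129 0.863
outer loop
vertex -0.933 0.421 0.963
vertex -0.715 1.438 0.991
vertex -2.762 0.785 2.053
endloop
endfacet
facet normal 0.210 0.977 0.027
outer loop
vertex -2.544 1.801 2.081
vertex -0.715 1.438 0.991
vertex -3.067 1.939 1.157
endloop
endfacet
facet normal -0.489 0.129 -0.863
outer loop
vertex -1.238 1.575 0.067
vertex -1.456 0.559 0.039
vertex -3.067 1.939 1.157
endloop
endfacet
facet normal 0.210 0.977 0.026
outer loop
vertex -3.067 1.939 1.157
vertex -0.715 1.438 0.991
vertex -1.238 1.575 0.067
endloop
endfacet
facet normal 0.847 -0.168 -0.504
outer loop
vertex -1.238 1.575 0.067
vertex -0.933 0.421 0.963
vertex -1.456 0.559 0.039
endloop
endfacet
facet normal 0.847 -0.168 -0.504
outer loop
vertex -0.715 1.438 0.991
vertex -0.933 0.421 0.963
vertex -1.238 1.575 0.067
endloop
endfacet
facet normal 0.034 0.523 0.852
outer loop
vertex 2.688 3.662 -1.949
vertex 2.402 2.74 -1.371
vertex 3.487 2.973 -1.558
endloop
endfacet
facet normal 0.495 0.785 0.373
outer loop
vertex 2.688 3.662 -1.949
vertex 3.487 2.973 -1.558
vertex 3.576 3.408 -2.592
endloop
endfacet
facet normal 0.126 0.970 -0.210
outer loop
vertex 2.688 3.662 -1.949
vertex 3.576 3.408 -2.592
vertex 2.546 3.444 -3.043
endloop
endfacet
facet normal -0.563 0.821 -0.091
outer loop
vertex 2.688 3.662 -1.949
vertex 2.546 3.444 -3.043
vertex 1.821 3.03 -2.289
endloop
endfacet
facet normal -0.619 0.546 0.564
outer loop
vertex 2.688 3.662 -1.949
vertex 1.821 3.03 -2.289
vertex 2.402 2.74 -1.371
endloop
endfacet
facet normal 0.946 0.263 0.192
outer loop
vertex 3.576 3.408 -2.592
vertex 3.487 2.973 -1.558
vertex 3.839 2.33 -2.411
endloop
endfacet
facet normal 0.201 -0.161 0.966
outer loop
vertex 3.487 2.973 -1.558
vertex 2.402 2.74 -1.371
vertex 3.114 1.916 -1.657
endloop
endfacet
facet normal -0.856 -0.124 0.502
outer loop
vertex 2.402 2.74 -1.371
vertex 1.821 3.03 -2.289
vertex 2.084 1.952 -2.108
endloop
endfacet
facet normal -0.765 0.322 -0.558
outer loop
vertex 1.821 3.03 -2.289
vertex 2.546 3.444 -3.043
vertex 2.173 2.387 -3.142
endloop
endfacet
facet normal 0.348 0.561 -0.751
outer loop
vertex 2.546 3.444 -3.043
vertex 3.576 3.408 -2.592
vertex 3.258 2.62 -3.329
endloop
endfacet
facet normal 0.563 -0.821 0.091
outer loop
vertex 2.972 1.698 -2.751
vertex 3.839 2.33 -2.411
vertex 3.114 1.916 -1.657
endloop
endfacet
facet normal -0.126 -0.970 0.210
outer loop
vertex 2.972 1.698 -2.751
vertex 3.114 1.916 -1.657
vertex 2.084 1.952 -2.108
endloop
endfacet
facet normal -0.495 -0.785 -0.373
outer loop
vertex 2.972 1.698 -2.751
vertex 2.084 1.952 -2.108
vertex 2.173 2.387 -3.142
endloop
endfacet
facet normal -0.034 -0.523 -0.852
outer loop
vertex 2.972 1.698 -2.751
vertex 2.173 2.387 -3.142
vertex 3.258 2.62 -3.329
endloop
endfacet
facet normal 0.619 -0.546 -0.564
outer loop
vertex 2.972 1.698 -2.751
vertex 3.258 2.62 -3.329
vertex 3.839 2.33 -2.411
endloop
endfacet
facet normal 0.765 -0.322 0.558
outer loop
vertex 3.114 1.916 -1.657
vertex 3.839 2.33 -2.411
vertex 3.487 2.973 -1.558
endloop
endfacet
facet normal -0.348 -0.561 0.751
outer loop
vertex 2.084 1.952 -2.108
vertex 3.114 1.916 -1.657
vertex 2.402 2.74 -1.371
endloop
endfacet
facet normal -0.946 -0.263 -0.192
outer loop
vertex 2.173 2.387 -3.142
vertex 2.084 1.952 -2.108
vertex 1.821 3.03 -2.289
endloop
endfacet
facet normal -0.201 0.161 -0.966
outer loop
vertex 3.258 2.62 -3.329
vertex 2.173 2.387 -3.142
vertex 2.546 3.444 -3.043
endloop
endfacet
facet normal 0.856 0.124 -0.502
outer loop
vertex 3.839 2.33 -2.411
vertex 3.258 2.62 -3.329
vertex 3.576 3.408 -2.592
endloop
endfacet

endsolid


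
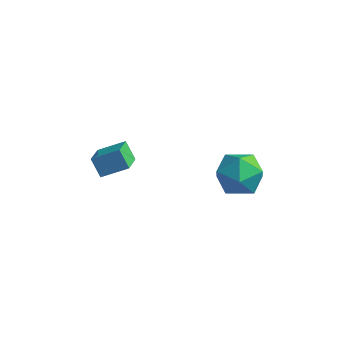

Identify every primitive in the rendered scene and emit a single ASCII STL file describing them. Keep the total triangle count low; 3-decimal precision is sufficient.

solid 
facet normal -0.304 0.517 0.800
outer loop
vertex 1.631 -1.535 3.392
vertex 2.467 -1.938 3.97
vertex 2.588 -1.005 3.413
endloop
endfacet
facet normal -0.478 0.856 0.197
outer loop
vertex 1.631 -1.535 3.392
vertex 2.588 -1.005 3.413
vertex 2.035 -1.098 2.474
endloop
endfacet
facet normal -0.888 0.418 -0.192
outer loop
vertex 1.631 -1.535 3.392
vertex 2.035 -1.098 2.474
vertex 1.573 -2.089 2.451
endloop
endfacet
facet normal -0.966 -0.191 0.172
outer loop
vertex 1.631 -1.535 3.392
vertex 1.573 -2.089 2.451
vertex 1.84 -2.608 3.375
endloop
endfacet
facet normal -0.606 -0.130 0.785
outer loop
vertex 1.631 -1.535 3.392
vertex 1.84 -2.608 3.375
vertex 2.467 -1.938 3.97
endloop
endfacet
facet normal 0.122 0.978 -0.169
outer loop
vertex 2.035 -1.098 2.474
vertex 2.588 -1.005 3.413
vertex 3.12 -1.232 2.485
endloop
endfacet
facet normal 0.405 0.429 0.807
outer loop
vertex 2.588 -1.005 3.413
vertex 2.467 -1.938 3.97
vertex 3.387 -1.751 3.409
endloop
endfacet
facet normal -0.084 -0.617 0.783
outer loop
vertex 2.467 -1.938 3.97
vertex 1.84 -2.608 3.375
vertex 2.925 -2.742 3.386
endloop
endfacet
facet normal -0.668 -0.714 -0.208
outer loop
vertex 1.84 -2.608 3.375
vertex 1.573 -2.089 2.451
vertex 2.372 -2.835 2.447
endloop
endfacet
facet normal -0.541 0.271 -0.797
outer loop
vertex 1.573 -2.089 2.451
vertex 2.035 -1.098 2.474
vertex 2.493 -1.902 1.89
endloop
endfacet
facet normal 0.966 0.191 -0.172
outer loop
vertex 3.329 -2.305 2.468
vertex 3.12 -1.232 2.485
vertex 3.387 -1.751 3.409
endloop
endfacet
facet normal 0.888 -0.418 0.192
outer loop
vertex 3.329 -2.305 2.468
vertex 3.387 -1.751 3.409
vertex 2.925 -2.742 3.386
endloop
endfacet
facet normal 0.478 -0.856 -0.197
outer loop
vertex 3.329 -2.305 2.468
vertex 2.925 -2.742 3.386
vertex 2.372 -2.835 2.447
endloop
endfacet
facet normal 0.304 -0.517 -0.800
outer loop
vertex 3.329 -2.305 2.468
vertex 2.372 -2.835 2.447
vertex 2.493 -1.902 1.89
endloop
endfacet
facet normal 0.606 0.130 -0.785
outer loop
vertex 3.329 -2.305 2.468
vertex 2.493 -1.902 1.89
vertex 3.12 -1.232 2.485
endloop
endfacet
facet normal 0.668 0.714 0.208
outer loop
vertex 3.387 -1.751 3.409
vertex 3.12 -1.232 2.485
vertex 2.588 -1.005 3.413
endloop
endfacet
facet normal 0.541 -0.271 0.797
outer loop
vertex 2.925 -2.742 3.386
vertex 3.387 -1.751 3.409
vertex 2.467 -1.938 3.97
endloop
endfacet
facet normal -0.122 -0.978 0.169
outer loop
vertex 2.372 -2.835 2.447
vertex 2.925 -2.742 3.386
vertex 1.84 -2.608 3.375
endloop
endfacet
facet normal -0.405 -0.429 -0.807
outer loop
vertex 2.493 -1.902 1.89
vertex 2.372 -2.835 2.447
vertex 1.573 -2.089 2.451
endloop
endfacet
facet normal 0.084 0.617 -0.783
outer loop
vertex 3.12 -1.232 2.485
vertex 2.493 -1.902 1.89
vertex 2.035 -1.098 2.474
endloop
endfacet
facet normal -0.581 0.200 0.789
outer loop
vertex -1.797 -3.739 3.897
vertex -2.148 -2.705 3.376
vertex -2.732 -4.329 3.358
endloop
endfacet
facet normal 0.291 -0.854 0.431
outer loop
vertex -2.192 -4.515 2.624
vertex -1.797 -3.739 3.897
vertex -2.732 -4.329 3.358
endloop
endfacet
facet normal -0.581 0.200 0.789
outer loop
vertex -2.732 -4.329 3.358
vertex -2.148 -2.705 3.376
vertex -3.084 -3.295 2.837
endloop
endfacet
facet normal -0.760 -0.480 -0.438
outer loop
vertex -3.084 -3.295 2.837
vertex -2.192 -4.515 2.624
vertex -2.732 -4.329 3.358
endloop
endfacet
facet normal 0.761 0.479 0.438
outer loop
vertex -1.797 -3.739 3.897
vertex -1.608 -2.891 2.642
vertex -2.148 -2.705 3.376
endloop
endfacet
facet normal 0.291 -0.854 0.431
outer loop
vertex -1.256 -3.925 3.163
vertex -1.797 -3.739 3.897
vertex -2.192 -4.515 2.624
endloop
endfacet
facet normal 0.760 0.480 0.439
outer loop
vertex -1.256 -3.925 3.163
vertex -1.608 -2.891 2.642
vertex -1.797 -3.739 3.897
endloop
endfacet
facet normal -0.291 0.855 -0.430
outer loop
vertex -2.148 -2.705 3.376
vertex -1.608 -2.891 2.642
vertex -3.084 -3.295 2.837
endloop
endfacet
facet normal -0.760 -0.479 -0.439
outer loop
vertex -2.543 -3.481 2.103
vertex -2.192 -4.515 2.624
vertex -3.084 -3.295 2.837
endloop
endfacet
facet normal -0.291 0.854 -0.431
outer loop
vertex -3.084 -3.295 2.837
vertex -1.608 -2.891 2.642
vertex -2.543 -3.481 2.103
endloop
endfacet
facet normal 0.581 -0.200 -0.789
outer loop
vertex -2.543 -3.481 2.103
vertex -1.256 -3.925 3.163
vertex -2.192 -4.515 2.624
endloop
endfacet
facet normal 0.581 -0.200 -0.789
outer loop
vertex -1.608 -2.891 2.642
vertex -1.256 -3.925 3.163
vertex -2.543 -3.481 2.103
endloop
endfacet

endsolid


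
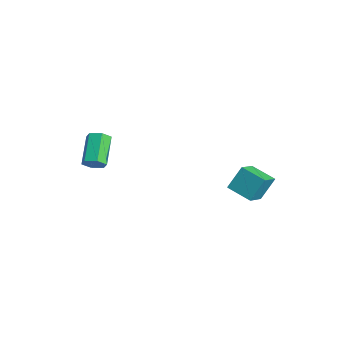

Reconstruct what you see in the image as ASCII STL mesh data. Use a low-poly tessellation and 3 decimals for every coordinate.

solid 
facet normal 0.678 -0.498 -0.540
outer loop
vertex -0.697 -4.337 0.426
vertex -1.086 -4.316 -0.082
vertex -0.663 -3.846 0.016
endloop
endfacet
facet normal 0.733 0.406 0.547
outer loop
vertex -0.697 -4.337 0.426
vertex -0.663 -3.846 0.016
vertex -1.885 -3.464 1.37
endloop
endfacet
facet normal 0.732 0.406 0.546
outer loop
vertex -1.885 -3.464 1.37
vertex -0.663 -3.846 0.016
vertex -1.851 -2.974 0.96
endloop
endfacet
facet normal -0.679 0.498 0.539
outer loop
vertex -1.885 -3.464 1.37
vertex -1.851 -2.974 0.96
vertex -2.274 -3.444 0.862
endloop
endfacet
facet normal 0.679 -0.498 -0.539
outer loop
vertex -0.663 -3.846 0.016
vertex -1.086 -4.316 -0.082
vertex -1.052 -3.826 -0.492
endloop
endfacet
facet normal 0.412 0.866 -0.282
outer loop
vertex -0.663 -3.846 0.016
vertex -1.052 -3.826 -0.492
vertex -1.851 -2.974 0.96
endloop
endfacet
facet normal 0.414 0.866 -0.280
outer loop
vertex -1.851 -2.974 0.96
vertex -1.052 -3.826 -0.492
vertex -2.239 -2.953 0.452
endloop
endfacet
facet normal -0.679 0.499 0.539
outer loop
vertex -1.851 -2.974 0.96
vertex -2.239 -2.953 0.452
vertex -2.274 -3.444 0.862
endloop
endfacet
facet normal 0.679 -0.498 -0.539
outer loop
vertex -1.052 -3.826 -0.492
vertex -1.086 -4.316 -0.082
vertex -1.475 -4.296 -0.59
endloop
endfacet
facet normal -0.320 0.461 -0.828
outer loop
vertex -1.052 -3.826 -0.492
vertex -1.475 -4.296 -0.59
vertex -2.239 -2.953 0.452
endloop
endfacet
facet normal -0.319 0.461 -0.828
outer loop
vertex -2.239 -2.953 0.452
vertex -1.475 -4.296 -0.59
vertex -2.663 -3.423 0.354
endloop
endfacet
facet normal -0.678 0.499 0.540
outer loop
vertex -2.239 -2.953 0.452
vertex -2.663 -3.423 0.354
vertex -2.274 -3.444 0.862
endloop
endfacet
facet normal 0.679 -0.498 -0.539
outer loop
vertex -1.475 -4.296 -0.59
vertex -1.086 -4.316 -0.082
vertex -1.509 -4.786 -0.18
endloop
endfacet
facet normal -0.733 -0.406 -0.546
outer loop
vertex -1.475 -4.296 -0.59
vertex -1.509 -4.786 -0.18
vertex -2.663 -3.423 0.354
endloop
endfacet
facet normal -0.732 -0.406 -0.547
outer loop
vertex -2.663 -3.423 0.354
vertex -1.509 -4.786 -0.18
vertex -2.697 -3.914 0.764
endloop
endfacet
facet normal -0.678 0.498 0.540
outer loop
vertex -2.663 -3.423 0.354
vertex -2.697 -3.914 0.764
vertex -2.274 -3.444 0.862
endloop
endfacet
facet normal 0.679 -0.499 -0.539
outer loop
vertex -1.509 -4.786 -0.18
vertex -1.086 -4.316 -0.082
vertex -1.121 -4.807 0.328
endloop
endfacet
facet normal -0.413 -0.866 0.280
outer loop
vertex -1.509 -4.786 -0.18
vertex -1.121 -4.807 0.328
vertex -2.697 -3.914 0.764
endloop
endfacet
facet normal -0.413 -0.866 0.282
outer loop
vertex -2.697 -3.914 0.764
vertex -1.121 -4.807 0.328
vertex -2.308 -3.934 1.272
endloop
endfacet
facet normal -0.679 0.498 0.539
outer loop
vertex -2.697 -3.914 0.764
vertex -2.308 -3.934 1.272
vertex -2.274 -3.444 0.862
endloop
endfacet
facet normal 0.678 -0.499 -0.540
outer loop
vertex -1.121 -4.807 0.328
vertex -1.086 -4.316 -0.082
vertex -0.697 -4.337 0.426
endloop
endfacet
facet normal 0.320 -0.461 0.828
outer loop
vertex -1.121 -4.807 0.328
vertex -0.697 -4.337 0.426
vertex -2.308 -3.934 1.272
endloop
endfacet
facet normal 0.320 -0.460 0.828
outer loop
vertex -2.308 -3.934 1.272
vertex -0.697 -4.337 0.426
vertex -1.885 -3.464 1.37
endloop
endfacet
facet normal -0.679 0.498 0.539
outer loop
vertex -2.308 -3.934 1.272
vertex -1.885 -3.464 1.37
vertex -2.274 -3.444 0.862
endloop
endfacet
facet normal -0.484 0.702 -0.523
outer loop
vertex 1.95 2.696 -0.775
vertex 3.157 3.263 -1.131
vertex 1.997 1.881 -1.912
endloop
endfacet
facet normal -0.875 -0.411 0.258
outer loop
vertex 2.703 0.857 -1.149
vertex 1.95 2.696 -0.775
vertex 1.997 1.881 -1.912
endloop
endfacet
facet normal -0.485 0.702 -0.522
outer loop
vertex 1.997 1.881 -1.912
vertex 3.157 3.263 -1.131
vertex 3.203 2.448 -2.269
endloop
endfacet
facet normal 0.033 -0.582 -0.812
outer loop
vertex 3.203 2.448 -2.269
vertex 2.703 0.857 -1.149
vertex 1.997 1.881 -1.912
endloop
endfacet
facet normal -0.034 0.582 0.812
outer loop
vertex 1.95 2.696 -0.775
vertex 3.863 2.239 -0.368
vertex 3.157 3.263 -1.131
endloop
endfacet
facet normal -0.874 -0.411 0.259
outer loop
vertex 2.657 1.672 -0.011
vertex 1.95 2.696 -0.775
vertex 2.703 0.857 -1.149
endloop
endfacet
facet normal -0.034 0.583 0.812
outer loop
vertex 2.657 1.672 -0.011
vertex 3.863 2.239 -0.368
vertex 1.95 2.696 -0.775
endloop
endfacet
facet normal 0.875 0.410 -0.259
outer loop
vertex 3.157 3.263 -1.131
vertex 3.863 2.239 -0.368
vertex 3.203 2.448 -2.269
endloop
endfacet
facet normal 0.034 -0.582 -0.812
outer loop
vertex 3.91 1.424 -1.505
vertex 2.703 0.857 -1.149
vertex 3.203 2.448 -2.269
endloop
endfacet
facet normal 0.874 0.411 -0.258
outer loop
vertex 3.203 2.448 -2.269
vertex 3.863 2.239 -0.368
vertex 3.91 1.424 -1.505
endloop
endfacet
facet normal 0.484 -0.702 0.522
outer loop
vertex 3.91 1.424 -1.505
vertex 2.657 1.672 -0.011
vertex 2.703 0.857 -1.149
endloop
endfacet
facet normal 0.485 -0.701 0.523
outer loop
vertex 3.863 2.239 -0.368
vertex 2.657 1.672 -0.011
vertex 3.91 1.424 -1.505
endloop
endfacet

endsolid


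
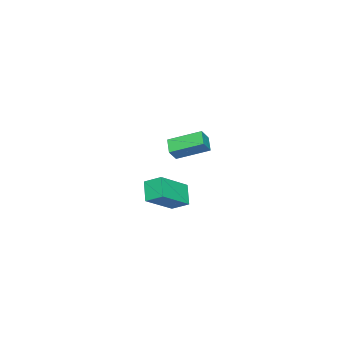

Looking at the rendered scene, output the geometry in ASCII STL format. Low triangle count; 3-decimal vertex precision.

solid 
facet normal -0.561 0.153 -0.814
outer loop
vertex -2.99 0.522 -0.17
vertex -3.677 2.267 0.632
vertex -2.226 1.022 -0.602
endloop
endfacet
facet normal 0.337 -0.855 -0.393
outer loop
vertex -1.683 0.873 0.188
vertex -2.99 0.522 -0.17
vertex -2.226 1.022 -0.602
endloop
endfacet
facet normal -0.560 0.154 -0.814
outer loop
vertex -2.226 1.022 -0.602
vertex -3.677 2.267 0.632
vertex -2.913 2.767 0.201
endloop
endfacet
facet normal 0.757 0.495 -0.427
outer loop
vertex -2.913 2.767 0.201
vertex -1.683 0.873 0.188
vertex -2.226 1.022 -0.602
endloop
endfacet
facet normal -0.757 -0.494 0.427
outer loop
vertex -2.99 0.522 -0.17
vertex -3.134 2.118 1.422
vertex -3.677 2.267 0.632
endloop
endfacet
facet normal 0.337 -0.855 -0.394
outer loop
vertex -2.447 0.373 0.619
vertex -2.99 0.522 -0.17
vertex -1.683 0.873 0.188
endloop
endfacet
facet normal -0.757 -0.495 0.427
outer loop
vertex -2.447 0.373 0.619
vertex -3.134 2.118 1.422
vertex -2.99 0.522 -0.17
endloop
endfacet
facet normal -0.338 0.855 0.393
outer loop
vertex -3.677 2.267 0.632
vertex -3.134 2.118 1.422
vertex -2.913 2.767 0.201
endloop
endfacet
facet normal 0.757 0.494 -0.427
outer loop
vertex -2.37 2.618 0.99
vertex -1.683 0.873 0.188
vertex -2.913 2.767 0.201
endloop
endfacet
facet normal -0.337 0.855 0.394
outer loop
vertex -2.913 2.767 0.201
vertex -3.134 2.118 1.422
vertex -2.37 2.618 0.99
endloop
endfacet
facet normal 0.560 -0.154 0.814
outer loop
vertex -2.37 2.618 0.99
vertex -2.447 0.373 0.619
vertex -1.683 0.873 0.188
endloop
endfacet
facet normal 0.561 -0.154 0.814
outer loop
vertex -3.134 2.118 1.422
vertex -2.447 0.373 0.619
vertex -2.37 2.618 0.99
endloop
endfacet
facet normal -0.716 0.323 -0.619
outer loop
vertex 2.671 3.189 0.636
vertex 2.587 4.127 1.223
vertex 3.56 3.734 -0.107
endloop
endfacet
facet normal 0.076 -0.845 -0.529
outer loop
vertex 5.113 3.033 1.237
vertex 2.671 3.189 0.636
vertex 3.56 3.734 -0.107
endloop
endfacet
facet normal -0.716 0.323 -0.619
outer loop
vertex 3.56 3.734 -0.107
vertex 2.587 4.127 1.223
vertex 3.476 4.672 0.48
endloop
endfacet
facet normal 0.694 0.425 -0.580
outer loop
vertex 3.476 4.672 0.48
vertex 5.113 3.033 1.237
vertex 3.56 3.734 -0.107
endloop
endfacet
facet normal -0.694 -0.425 0.580
outer loop
vertex 2.671 3.189 0.636
vertex 4.14 3.426 2.567
vertex 2.587 4.127 1.223
endloop
endfacet
facet normal 0.076 -0.845 -0.529
outer loop
vertex 4.224 2.488 1.98
vertex 2.671 3.189 0.636
vertex 5.113 3.033 1.237
endloop
endfacet
facet normal -0.694 -0.425 0.580
outer loop
vertex 4.224 2.488 1.98
vertex 4.14 3.426 2.567
vertex 2.671 3.189 0.636
endloop
endfacet
facet normal -0.076 0.845 0.529
outer loop
vertex 2.587 4.127 1.223
vertex 4.14 3.426 2.567
vertex 3.476 4.672 0.48
endloop
endfacet
facet normal 0.694 0.425 -0.580
outer loop
vertex 5.029 3.971 1.824
vertex 5.113 3.033 1.237
vertex 3.476 4.672 0.48
endloop
endfacet
facet normal -0.076 0.845 0.529
outer loop
vertex 3.476 4.672 0.48
vertex 4.14 3.426 2.567
vertex 5.029 3.971 1.824
endloop
endfacet
facet normal 0.716 -0.323 0.619
outer loop
vertex 5.029 3.971 1.824
vertex 4.224 2.488 1.98
vertex 5.113 3.033 1.237
endloop
endfacet
facet normal 0.716 -0.323 0.619
outer loop
vertex 4.14 3.426 2.567
vertex 4.224 2.488 1.98
vertex 5.029 3.971 1.824
endloop
endfacet

endsolid


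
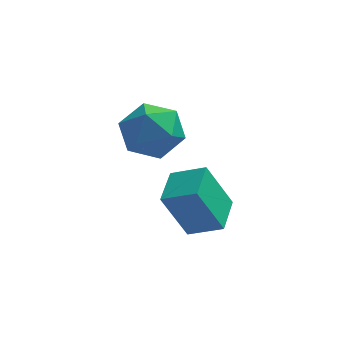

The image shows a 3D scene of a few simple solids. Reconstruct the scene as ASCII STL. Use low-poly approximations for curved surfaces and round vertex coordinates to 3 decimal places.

solid 
facet normal -0.879 0.215 -0.426
outer loop
vertex -0.819 -0.663 0.207
vertex -0.576 0.626 0.355
vertex -0.028 -0.627 -1.409
endloop
endfacet
facet normal -0.184 -0.977 -0.112
outer loop
vertex 1.036 -0.886 -0.895
vertex -0.819 -0.663 0.207
vertex -0.028 -0.627 -1.409
endloop
endfacet
facet normal -0.880 0.214 -0.425
outer loop
vertex -0.028 -0.627 -1.409
vertex -0.576 0.626 0.355
vertex 0.214 0.662 -1.262
endloop
endfacet
facet normal 0.439 0.020 -0.898
outer loop
vertex 0.214 0.662 -1.262
vertex 1.036 -0.886 -0.895
vertex -0.028 -0.627 -1.409
endloop
endfacet
facet normal -0.439 -0.020 0.898
outer loop
vertex -0.819 -0.663 0.207
vertex 0.488 0.367 0.869
vertex -0.576 0.626 0.355
endloop
endfacet
facet normal -0.184 -0.977 -0.111
outer loop
vertex 0.246 -0.922 0.722
vertex -0.819 -0.663 0.207
vertex 1.036 -0.886 -0.895
endloop
endfacet
facet normal -0.439 -0.020 0.898
outer loop
vertex 0.246 -0.922 0.722
vertex 0.488 0.367 0.869
vertex -0.819 -0.663 0.207
endloop
endfacet
facet normal 0.184 0.977 0.112
outer loop
vertex -0.576 0.626 0.355
vertex 0.488 0.367 0.869
vertex 0.214 0.662 -1.262
endloop
endfacet
facet normal 0.439 0.020 -0.898
outer loop
vertex 1.279 0.403 -0.747
vertex 1.036 -0.886 -0.895
vertex 0.214 0.662 -1.262
endloop
endfacet
facet normal 0.184 0.977 0.112
outer loop
vertex 0.214 0.662 -1.262
vertex 0.488 0.367 0.869
vertex 1.279 0.403 -0.747
endloop
endfacet
facet normal 0.879 -0.215 0.425
outer loop
vertex 1.279 0.403 -0.747
vertex 0.246 -0.922 0.722
vertex 1.036 -0.886 -0.895
endloop
endfacet
facet normal 0.879 -0.214 0.426
outer loop
vertex 0.488 0.367 0.869
vertex 0.246 -0.922 0.722
vertex 1.279 0.403 -0.747
endloop
endfacet
facet normal 0.108 0.271 0.956
outer loop
vertex -1.366 1.001 3.207
vertex -1.25 -0.028 3.486
vertex -0.39 0.556 3.223
endloop
endfacet
facet normal 0.348 0.781 0.518
outer loop
vertex -1.366 1.001 3.207
vertex -0.39 0.556 3.223
vertex -0.668 1.212 2.421
endloop
endfacet
facet normal -0.191 0.977 0.093
outer loop
vertex -1.366 1.001 3.207
vertex -0.668 1.212 2.421
vertex -1.699 1.033 2.188
endloop
endfacet
facet normal -0.763 0.589 0.268
outer loop
vertex -1.366 1.001 3.207
vertex -1.699 1.033 2.188
vertex -2.059 0.267 2.846
endloop
endfacet
facet normal -0.579 0.152 0.801
outer loop
vertex -1.366 1.001 3.207
vertex -2.059 0.267 2.846
vertex -1.25 -0.028 3.486
endloop
endfacet
facet normal 0.860 0.498 0.109
outer loop
vertex -0.668 1.212 2.421
vertex -0.39 0.556 3.223
vertex -0.121 0.313 2.214
endloop
endfacet
facet normal 0.472 -0.327 0.818
outer loop
vertex -0.39 0.556 3.223
vertex -1.25 -0.028 3.486
vertex -0.481 -0.453 2.872
endloop
endfacet
facet normal -0.639 -0.519 0.568
outer loop
vertex -1.25 -0.028 3.486
vertex -2.059 0.267 2.846
vertex -1.512 -0.632 2.639
endloop
endfacet
facet normal -0.937 0.187 -0.295
outer loop
vertex -2.059 0.267 2.846
vertex -1.699 1.033 2.188
vertex -1.79 0.024 1.837
endloop
endfacet
facet normal -0.011 0.816 -0.578
outer loop
vertex -1.699 1.033 2.188
vertex -0.668 1.212 2.421
vertex -0.93 0.608 1.574
endloop
endfacet
facet normal 0.763 -0.589 -0.268
outer loop
vertex -0.814 -0.421 1.853
vertex -0.121 0.313 2.214
vertex -0.481 -0.453 2.872
endloop
endfacet
facet normal 0.191 -0.977 -0.093
outer loop
vertex -0.814 -0.421 1.853
vertex -0.481 -0.453 2.872
vertex -1.512 -0.632 2.639
endloop
endfacet
facet normal -0.348 -0.781 -0.518
outer loop
vertex -0.814 -0.421 1.853
vertex -1.512 -0.632 2.639
vertex -1.79 0.024 1.837
endloop
endfacet
facet normal -0.108 -0.271 -0.956
outer loop
vertex -0.814 -0.421 1.853
vertex -1.79 0.024 1.837
vertex -0.93 0.608 1.574
endloop
endfacet
facet normal 0.579 -0.152 -0.801
outer loop
vertex -0.814 -0.421 1.853
vertex -0.93 0.608 1.574
vertex -0.121 0.313 2.214
endloop
endfacet
facet normal 0.937 -0.187 0.295
outer loop
vertex -0.481 -0.453 2.872
vertex -0.121 0.313 2.214
vertex -0.39 0.556 3.223
endloop
endfacet
facet normal 0.011 -0.816 0.578
outer loop
vertex -1.512 -0.632 2.639
vertex -0.481 -0.453 2.872
vertex -1.25 -0.028 3.486
endloop
endfacet
facet normal -0.860 -0.498 -0.109
outer loop
vertex -1.79 0.024 1.837
vertex -1.512 -0.632 2.639
vertex -2.059 0.267 2.846
endloop
endfacet
facet normal -0.472 0.327 -0.818
outer loop
vertex -0.93 0.608 1.574
vertex -1.79 0.024 1.837
vertex -1.699 1.033 2.188
endloop
endfacet
facet normal 0.639 0.519 -0.568
outer loop
vertex -0.121 0.313 2.214
vertex -0.93 0.608 1.574
vertex -0.668 1.212 2.421
endloop
endfacet

endsolid


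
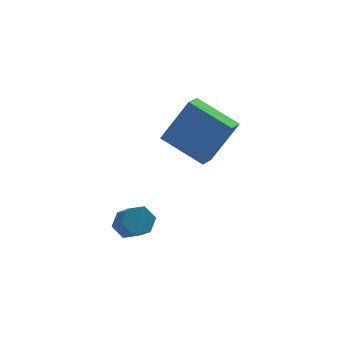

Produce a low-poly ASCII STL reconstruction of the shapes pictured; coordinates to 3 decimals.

solid 
facet normal -0.014 0.709 -0.705
outer loop
vertex 0.004 -0.227 -4.134
vertex -0.27 0.186 -3.713
vertex 0.378 0.152 -3.76
endloop
endfacet
facet normal 0.818 -0.397 -0.416
outer loop
vertex 0.004 -0.227 -4.134
vertex 0.378 0.152 -3.76
vertex 0.024 -1.199 -3.168
endloop
endfacet
facet normal 0.819 -0.396 -0.415
outer loop
vertex 0.024 -1.199 -3.168
vertex 0.378 0.152 -3.76
vertex 0.397 -0.82 -2.794
endloop
endfacet
facet normal 0.014 -0.709 0.705
outer loop
vertex 0.024 -1.199 -3.168
vertex 0.397 -0.82 -2.794
vertex -0.25 -0.786 -2.747
endloop
endfacet
facet normal -0.014 0.709 -0.705
outer loop
vertex 0.378 0.152 -3.76
vertex -0.27 0.186 -3.713
vertex 0.104 0.565 -3.339
endloop
endfacet
facet normal 0.907 0.306 0.290
outer loop
vertex 0.378 0.152 -3.76
vertex 0.104 0.565 -3.339
vertex 0.397 -0.82 -2.794
endloop
endfacet
facet normal 0.907 0.306 0.290
outer loop
vertex 0.397 -0.82 -2.794
vertex 0.104 0.565 -3.339
vertex 0.123 -0.407 -2.374
endloop
endfacet
facet normal 0.014 -0.708 0.706
outer loop
vertex 0.397 -0.82 -2.794
vertex 0.123 -0.407 -2.374
vertex -0.25 -0.786 -2.747
endloop
endfacet
facet normal -0.014 0.709 -0.705
outer loop
vertex 0.104 0.565 -3.339
vertex -0.27 0.186 -3.713
vertex -0.544 0.599 -3.292
endloop
endfacet
facet normal 0.088 0.703 0.706
outer loop
vertex 0.104 0.565 -3.339
vertex -0.544 0.599 -3.292
vertex 0.123 -0.407 -2.374
endloop
endfacet
facet normal 0.089 0.703 0.706
outer loop
vertex 0.123 -0.407 -2.374
vertex -0.544 0.599 -3.292
vertex -0.524 -0.373 -2.326
endloop
endfacet
facet normal 0.015 -0.709 0.705
outer loop
vertex 0.123 -0.407 -2.374
vertex -0.524 -0.373 -2.326
vertex -0.25 -0.786 -2.747
endloop
endfacet
facet normal -0.014 0.709 -0.705
outer loop
vertex -0.544 0.599 -3.292
vertex -0.27 0.186 -3.713
vertex -0.917 0.22 -3.666
endloop
endfacet
facet normal -0.819 0.396 0.415
outer loop
vertex -0.544 0.599 -3.292
vertex -0.917 0.22 -3.666
vertex -0.524 -0.373 -2.326
endloop
endfacet
facet normal -0.818 0.397 0.416
outer loop
vertex -0.524 -0.373 -2.326
vertex -0.917 0.22 -3.666
vertex -0.898 -0.752 -2.7
endloop
endfacet
facet normal 0.014 -0.709 0.705
outer loop
vertex -0.524 -0.373 -2.326
vertex -0.898 -0.752 -2.7
vertex -0.25 -0.786 -2.747
endloop
endfacet
facet normal -0.014 0.708 -0.706
outer loop
vertex -0.917 0.22 -3.666
vertex -0.27 0.186 -3.713
vertex -0.643 -0.193 -4.086
endloop
endfacet
facet normal -0.907 -0.306 -0.290
outer loop
vertex -0.917 0.22 -3.666
vertex -0.643 -0.193 -4.086
vertex -0.898 -0.752 -2.7
endloop
endfacet
facet normal -0.907 -0.306 -0.290
outer loop
vertex -0.898 -0.752 -2.7
vertex -0.643 -0.193 -4.086
vertex -0.624 -1.165 -3.121
endloop
endfacet
facet normal 0.014 -0.709 0.705
outer loop
vertex -0.898 -0.752 -2.7
vertex -0.624 -1.165 -3.121
vertex -0.25 -0.786 -2.747
endloop
endfacet
facet normal -0.015 0.709 -0.705
outer loop
vertex -0.643 -0.193 -4.086
vertex -0.27 0.186 -3.713
vertex 0.004 -0.227 -4.134
endloop
endfacet
facet normal -0.089 -0.703 -0.706
outer loop
vertex -0.643 -0.193 -4.086
vertex 0.004 -0.227 -4.134
vertex -0.624 -1.165 -3.121
endloop
endfacet
facet normal -0.088 -0.703 -0.706
outer loop
vertex -0.624 -1.165 -3.121
vertex 0.004 -0.227 -4.134
vertex 0.024 -1.199 -3.168
endloop
endfacet
facet normal 0.014 -0.709 0.705
outer loop
vertex -0.624 -1.165 -3.121
vertex 0.024 -1.199 -3.168
vertex -0.25 -0.786 -2.747
endloop
endfacet
facet normal -0.535 0.760 0.369
outer loop
vertex 3.616 3.706 -0.471
vertex 4.224 4.303 -0.819
vertex 2.479 3.795 -2.305
endloop
endfacet
facet normal -0.661 -0.649 0.378
outer loop
vertex 3.576 2.237 -3.061
vertex 3.616 3.706 -0.471
vertex 2.479 3.795 -2.305
endloop
endfacet
facet normal -0.535 0.760 0.369
outer loop
vertex 2.479 3.795 -2.305
vertex 4.224 4.303 -0.819
vertex 3.086 4.392 -2.653
endloop
endfacet
facet normal -0.527 0.041 -0.849
outer loop
vertex 3.086 4.392 -2.653
vertex 3.576 2.237 -3.061
vertex 2.479 3.795 -2.305
endloop
endfacet
facet normal 0.527 -0.041 0.849
outer loop
vertex 3.616 3.706 -0.471
vertex 5.321 2.745 -1.575
vertex 4.224 4.303 -0.819
endloop
endfacet
facet normal -0.660 -0.649 0.378
outer loop
vertex 4.714 2.148 -1.227
vertex 3.616 3.706 -0.471
vertex 3.576 2.237 -3.061
endloop
endfacet
facet normal 0.527 -0.041 0.849
outer loop
vertex 4.714 2.148 -1.227
vertex 5.321 2.745 -1.575
vertex 3.616 3.706 -0.471
endloop
endfacet
facet normal 0.660 0.649 -0.378
outer loop
vertex 4.224 4.303 -0.819
vertex 5.321 2.745 -1.575
vertex 3.086 4.392 -2.653
endloop
endfacet
facet normal -0.526 0.041 -0.849
outer loop
vertex 4.184 2.834 -3.409
vertex 3.576 2.237 -3.061
vertex 3.086 4.392 -2.653
endloop
endfacet
facet normal 0.660 0.649 -0.378
outer loop
vertex 3.086 4.392 -2.653
vertex 5.321 2.745 -1.575
vertex 4.184 2.834 -3.409
endloop
endfacet
facet normal 0.535 -0.760 -0.369
outer loop
vertex 4.184 2.834 -3.409
vertex 4.714 2.148 -1.227
vertex 3.576 2.237 -3.061
endloop
endfacet
facet normal 0.536 -0.760 -0.369
outer loop
vertex 5.321 2.745 -1.575
vertex 4.714 2.148 -1.227
vertex 4.184 2.834 -3.409
endloop
endfacet

endsolid
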